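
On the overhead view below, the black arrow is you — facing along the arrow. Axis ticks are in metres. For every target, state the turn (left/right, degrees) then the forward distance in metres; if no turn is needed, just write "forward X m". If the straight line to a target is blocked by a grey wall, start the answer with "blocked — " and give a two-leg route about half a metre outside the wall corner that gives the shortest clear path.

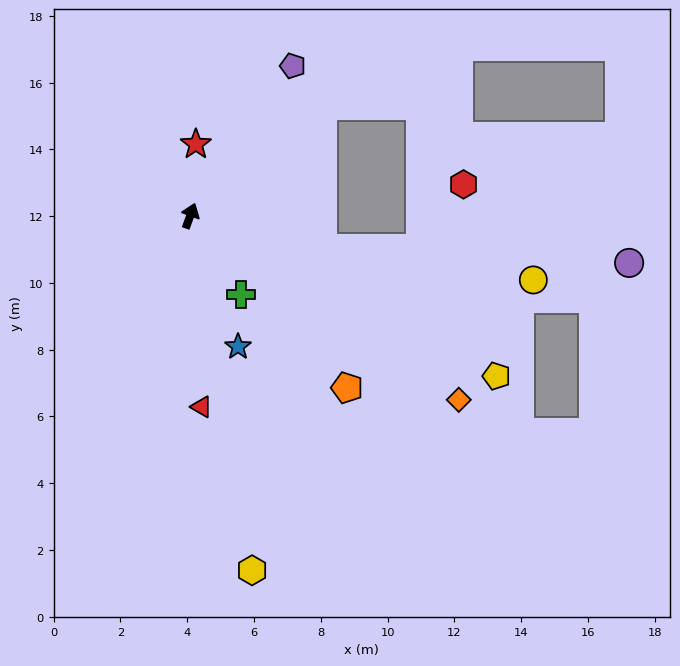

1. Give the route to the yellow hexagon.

turn right 150°, forward 10.8 m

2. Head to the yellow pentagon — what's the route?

turn right 97°, forward 10.4 m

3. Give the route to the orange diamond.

turn right 104°, forward 9.8 m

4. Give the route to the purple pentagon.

turn right 14°, forward 5.4 m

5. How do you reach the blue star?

turn right 140°, forward 4.2 m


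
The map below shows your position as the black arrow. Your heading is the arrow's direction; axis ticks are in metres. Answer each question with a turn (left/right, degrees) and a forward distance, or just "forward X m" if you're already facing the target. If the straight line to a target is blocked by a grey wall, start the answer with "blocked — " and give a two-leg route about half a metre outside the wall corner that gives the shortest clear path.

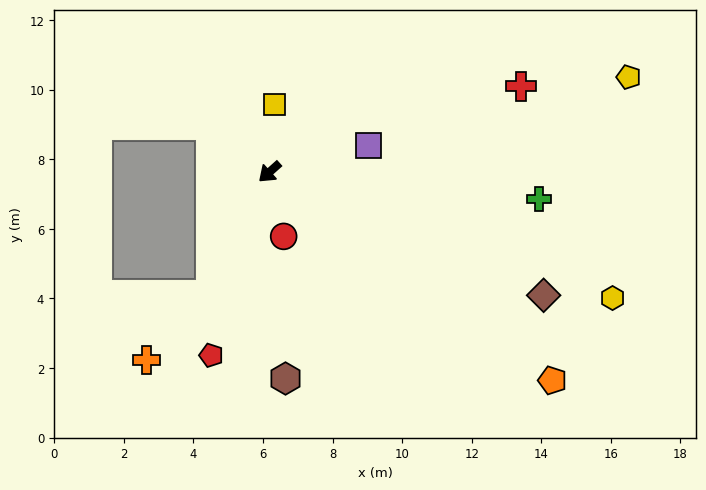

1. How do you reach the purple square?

turn left 153°, forward 2.9 m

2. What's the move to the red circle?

turn left 61°, forward 1.9 m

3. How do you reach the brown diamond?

turn left 114°, forward 8.6 m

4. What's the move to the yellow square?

turn right 136°, forward 2.0 m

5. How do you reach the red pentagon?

turn left 31°, forward 5.5 m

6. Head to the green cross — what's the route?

turn left 133°, forward 7.8 m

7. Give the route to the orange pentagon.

turn left 102°, forward 10.1 m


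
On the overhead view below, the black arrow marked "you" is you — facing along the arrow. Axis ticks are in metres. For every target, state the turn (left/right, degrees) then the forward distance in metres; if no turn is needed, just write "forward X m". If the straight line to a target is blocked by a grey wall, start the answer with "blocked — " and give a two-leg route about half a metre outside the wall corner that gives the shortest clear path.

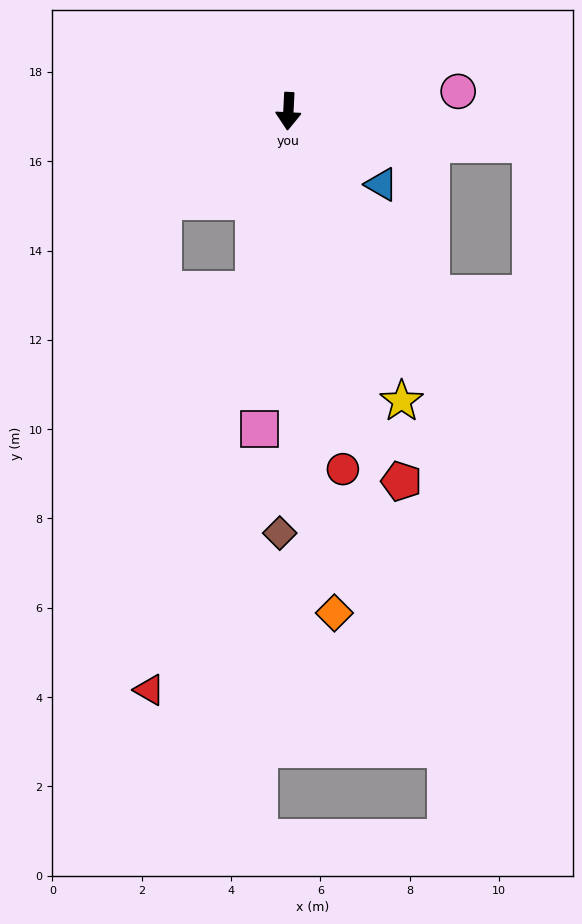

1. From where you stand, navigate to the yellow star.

turn left 24°, forward 7.0 m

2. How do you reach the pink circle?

turn left 100°, forward 3.8 m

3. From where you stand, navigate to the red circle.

turn left 12°, forward 8.1 m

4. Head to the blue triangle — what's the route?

turn left 55°, forward 2.7 m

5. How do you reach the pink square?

turn right 2°, forward 7.1 m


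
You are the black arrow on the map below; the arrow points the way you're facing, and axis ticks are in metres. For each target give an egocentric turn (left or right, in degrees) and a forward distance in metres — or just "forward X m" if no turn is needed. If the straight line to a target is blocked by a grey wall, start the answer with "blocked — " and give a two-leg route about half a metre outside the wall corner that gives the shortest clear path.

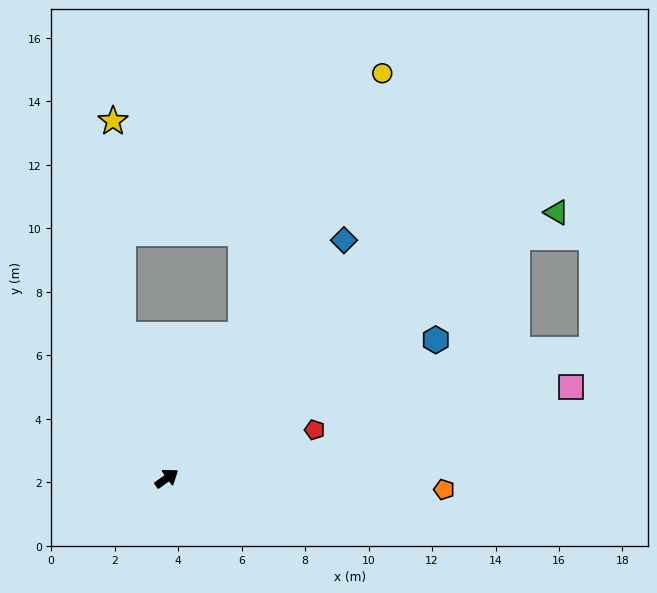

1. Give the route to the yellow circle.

turn left 26°, forward 14.5 m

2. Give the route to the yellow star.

blocked — turn left 72°, forward 4.7 m, then turn right 15°, forward 6.8 m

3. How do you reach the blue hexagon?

turn right 8°, forward 9.5 m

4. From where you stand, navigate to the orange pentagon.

turn right 38°, forward 8.7 m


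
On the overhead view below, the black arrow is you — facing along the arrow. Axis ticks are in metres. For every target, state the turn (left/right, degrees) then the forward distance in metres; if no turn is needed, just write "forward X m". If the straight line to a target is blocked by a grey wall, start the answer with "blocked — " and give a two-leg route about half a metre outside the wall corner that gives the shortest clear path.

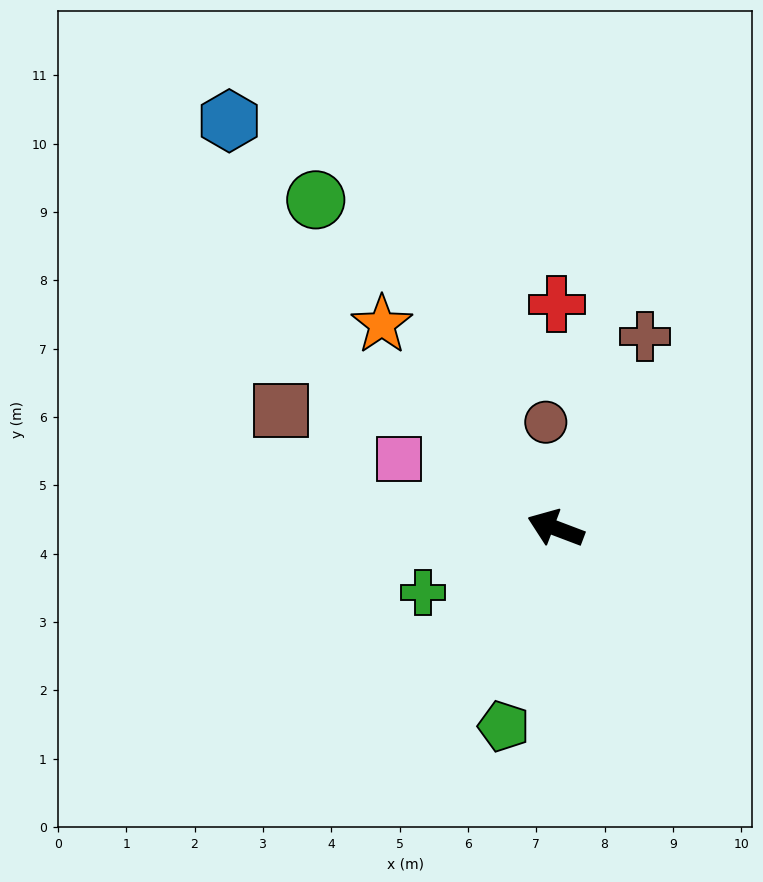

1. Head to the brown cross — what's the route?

turn right 94°, forward 3.1 m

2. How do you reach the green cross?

turn left 47°, forward 2.2 m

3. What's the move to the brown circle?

turn right 64°, forward 1.6 m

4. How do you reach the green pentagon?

turn left 96°, forward 3.0 m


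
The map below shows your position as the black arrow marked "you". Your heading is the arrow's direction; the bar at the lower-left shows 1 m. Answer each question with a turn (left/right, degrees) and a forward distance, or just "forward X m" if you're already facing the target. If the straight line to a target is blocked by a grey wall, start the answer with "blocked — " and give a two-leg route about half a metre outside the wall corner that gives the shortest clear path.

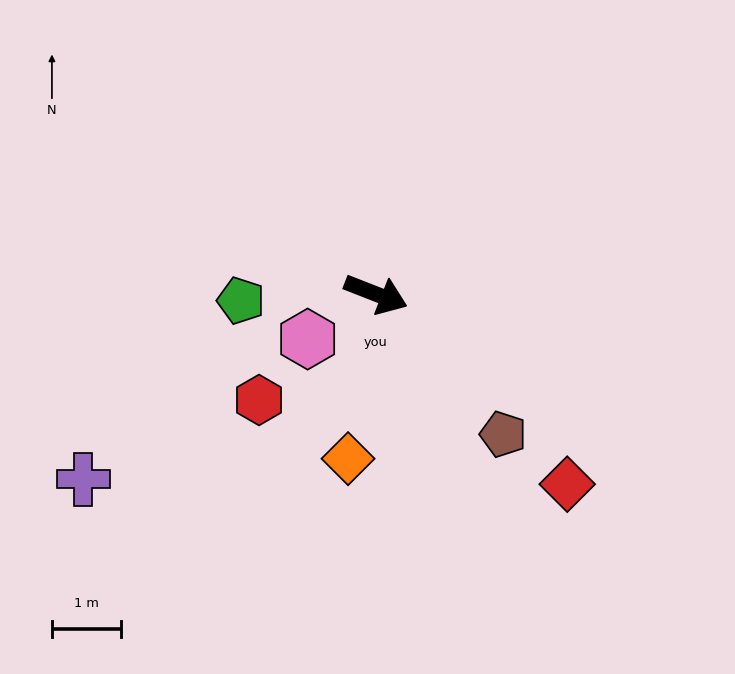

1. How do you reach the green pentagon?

turn right 156°, forward 1.9 m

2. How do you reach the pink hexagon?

turn right 125°, forward 1.2 m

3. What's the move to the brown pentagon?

turn right 26°, forward 2.7 m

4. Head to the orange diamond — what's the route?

turn right 78°, forward 2.4 m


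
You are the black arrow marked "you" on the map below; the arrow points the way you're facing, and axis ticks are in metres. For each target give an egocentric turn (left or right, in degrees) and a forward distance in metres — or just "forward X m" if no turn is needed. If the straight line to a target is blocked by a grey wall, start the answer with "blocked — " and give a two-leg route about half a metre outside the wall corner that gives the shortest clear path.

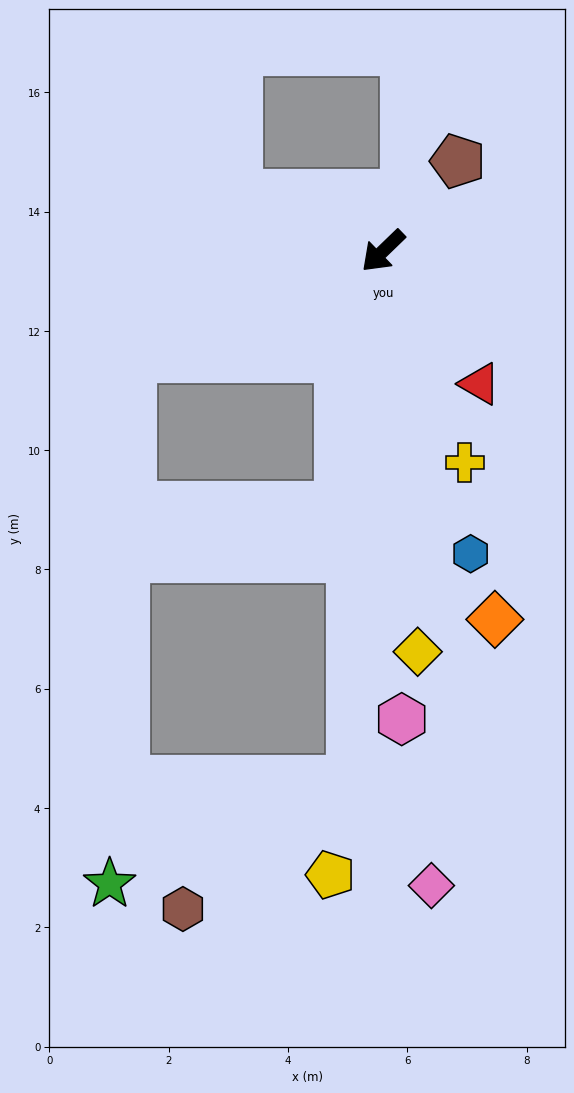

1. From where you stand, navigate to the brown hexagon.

blocked — turn left 43°, forward 8.9 m, then turn right 50°, forward 3.6 m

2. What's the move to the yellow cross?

turn left 67°, forward 3.8 m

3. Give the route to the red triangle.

turn left 82°, forward 2.8 m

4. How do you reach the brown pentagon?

turn right 174°, forward 2.0 m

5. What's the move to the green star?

blocked — turn right 21°, forward 4.6 m, then turn left 65°, forward 8.8 m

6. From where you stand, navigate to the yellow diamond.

turn left 51°, forward 6.7 m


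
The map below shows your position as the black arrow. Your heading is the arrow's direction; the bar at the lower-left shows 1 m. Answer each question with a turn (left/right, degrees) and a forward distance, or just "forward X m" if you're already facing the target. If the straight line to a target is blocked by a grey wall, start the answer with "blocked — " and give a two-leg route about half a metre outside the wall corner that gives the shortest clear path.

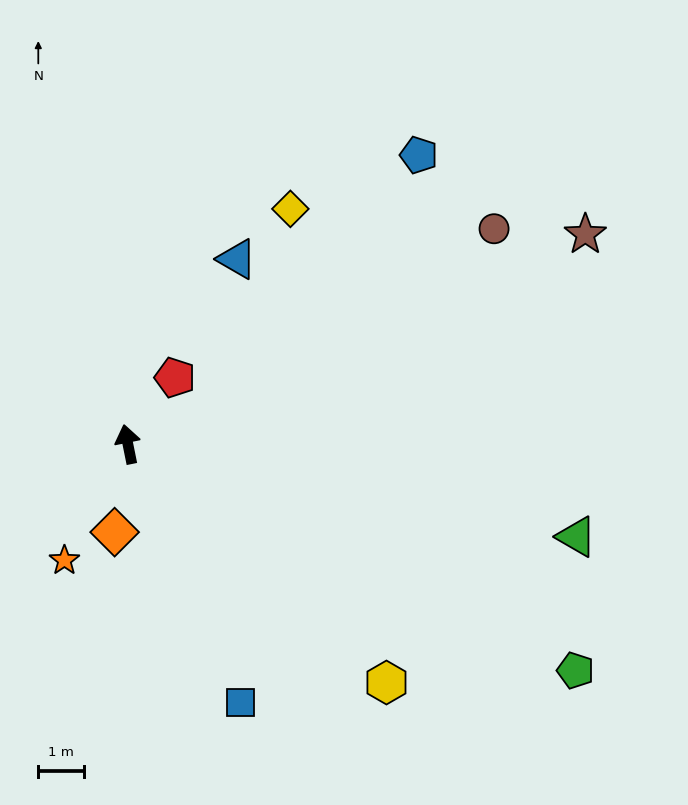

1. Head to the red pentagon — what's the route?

turn right 47°, forward 1.8 m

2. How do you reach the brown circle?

turn right 71°, forward 9.2 m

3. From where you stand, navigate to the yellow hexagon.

turn right 144°, forward 7.6 m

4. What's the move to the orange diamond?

turn left 160°, forward 1.9 m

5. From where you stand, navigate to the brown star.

turn right 77°, forward 10.9 m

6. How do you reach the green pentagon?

turn right 128°, forward 10.9 m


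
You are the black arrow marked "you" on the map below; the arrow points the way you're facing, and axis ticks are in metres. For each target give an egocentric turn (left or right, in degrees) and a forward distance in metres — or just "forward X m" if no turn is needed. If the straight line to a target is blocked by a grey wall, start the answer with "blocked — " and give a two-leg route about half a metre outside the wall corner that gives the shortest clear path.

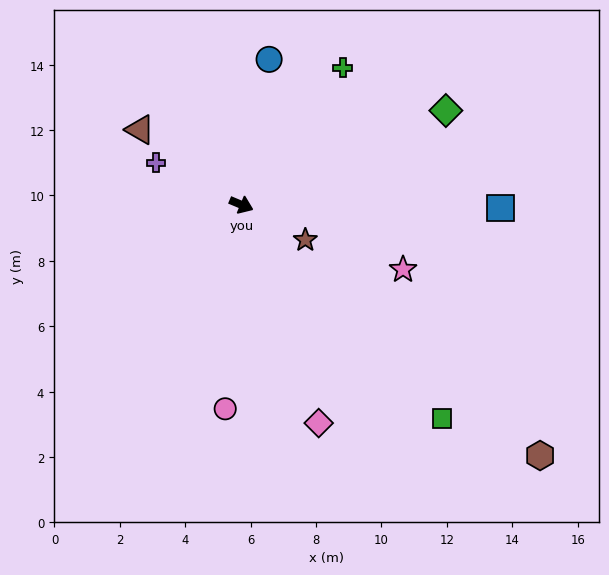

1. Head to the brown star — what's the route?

turn right 6°, forward 2.2 m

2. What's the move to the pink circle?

turn right 72°, forward 6.3 m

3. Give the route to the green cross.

turn left 76°, forward 5.2 m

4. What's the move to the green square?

turn right 24°, forward 9.0 m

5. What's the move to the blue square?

turn left 22°, forward 7.9 m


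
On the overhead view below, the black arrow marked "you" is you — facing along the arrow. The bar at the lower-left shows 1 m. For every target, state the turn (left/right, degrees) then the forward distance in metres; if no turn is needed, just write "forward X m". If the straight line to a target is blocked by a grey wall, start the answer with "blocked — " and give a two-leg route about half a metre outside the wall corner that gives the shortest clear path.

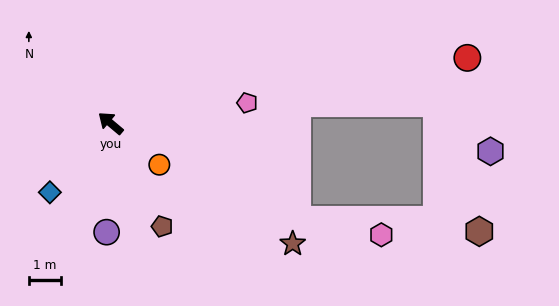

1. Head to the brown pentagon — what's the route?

turn left 157°, forward 3.6 m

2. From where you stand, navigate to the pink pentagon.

turn right 131°, forward 4.3 m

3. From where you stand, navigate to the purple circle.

turn left 128°, forward 3.4 m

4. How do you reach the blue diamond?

turn left 89°, forward 2.9 m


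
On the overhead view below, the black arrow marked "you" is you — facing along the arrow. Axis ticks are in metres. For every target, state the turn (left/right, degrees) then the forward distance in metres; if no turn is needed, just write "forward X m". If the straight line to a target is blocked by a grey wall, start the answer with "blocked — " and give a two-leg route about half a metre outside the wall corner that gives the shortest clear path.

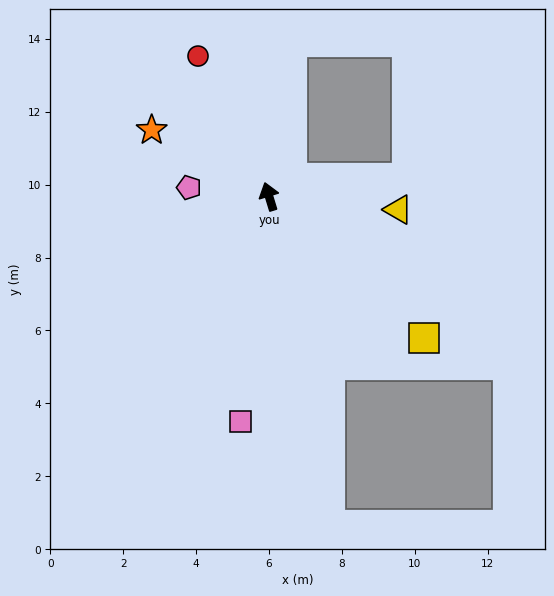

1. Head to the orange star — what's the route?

turn left 44°, forward 3.7 m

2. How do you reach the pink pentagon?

turn left 67°, forward 2.2 m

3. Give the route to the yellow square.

turn right 149°, forward 5.7 m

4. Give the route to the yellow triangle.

turn right 113°, forward 3.6 m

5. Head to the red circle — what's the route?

turn left 10°, forward 4.3 m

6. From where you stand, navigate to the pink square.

turn left 156°, forward 6.2 m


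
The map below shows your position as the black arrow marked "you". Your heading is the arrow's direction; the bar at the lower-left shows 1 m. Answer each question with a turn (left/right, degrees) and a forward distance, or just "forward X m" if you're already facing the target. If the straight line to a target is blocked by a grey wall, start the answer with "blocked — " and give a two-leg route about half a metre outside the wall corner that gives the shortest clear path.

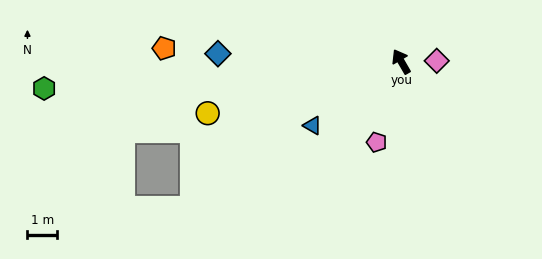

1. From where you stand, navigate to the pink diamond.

turn right 119°, forward 1.2 m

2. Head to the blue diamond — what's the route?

turn left 57°, forward 6.2 m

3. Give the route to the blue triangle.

turn left 96°, forward 3.7 m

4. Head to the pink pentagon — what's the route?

turn left 133°, forward 2.8 m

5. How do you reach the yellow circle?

turn left 75°, forward 6.7 m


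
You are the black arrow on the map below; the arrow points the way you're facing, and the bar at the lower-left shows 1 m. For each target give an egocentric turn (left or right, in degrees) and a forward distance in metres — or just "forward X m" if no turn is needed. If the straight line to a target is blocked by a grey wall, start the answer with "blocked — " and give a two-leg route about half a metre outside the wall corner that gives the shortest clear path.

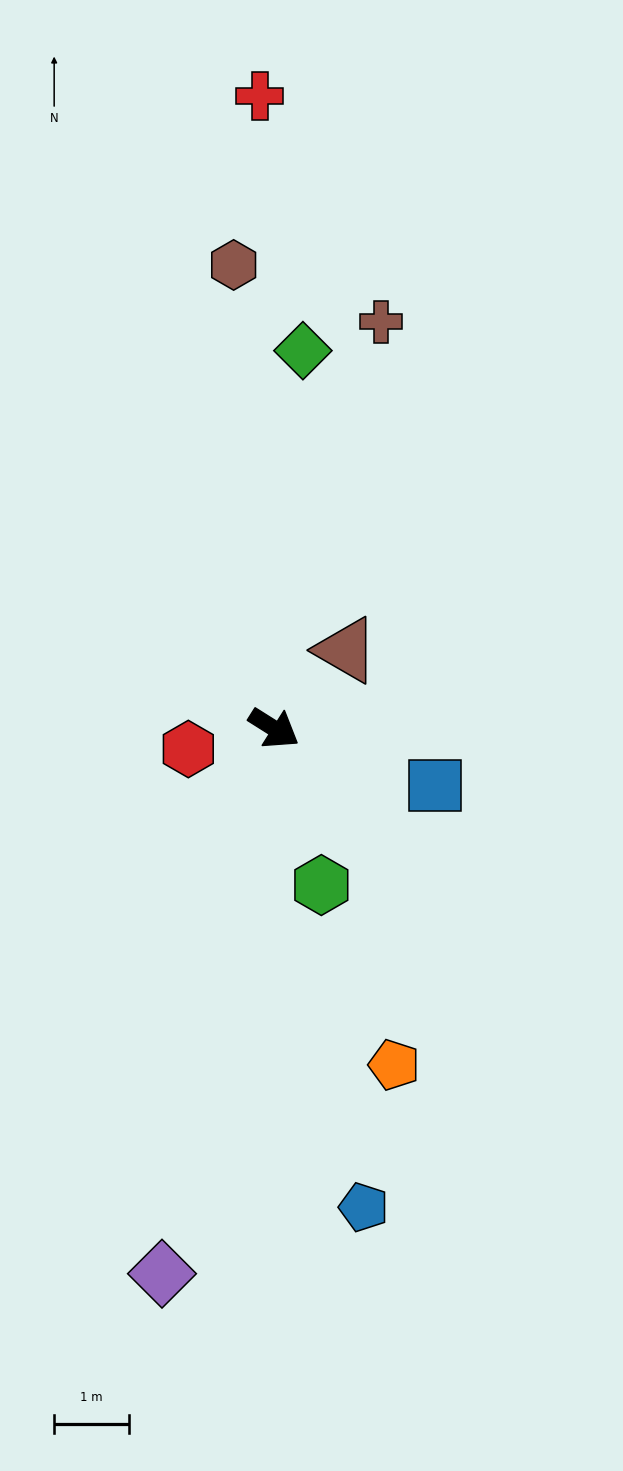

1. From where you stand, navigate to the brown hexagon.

turn left 127°, forward 6.2 m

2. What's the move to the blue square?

turn left 13°, forward 2.3 m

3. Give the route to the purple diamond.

turn right 69°, forward 7.4 m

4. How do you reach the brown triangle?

turn left 80°, forward 1.4 m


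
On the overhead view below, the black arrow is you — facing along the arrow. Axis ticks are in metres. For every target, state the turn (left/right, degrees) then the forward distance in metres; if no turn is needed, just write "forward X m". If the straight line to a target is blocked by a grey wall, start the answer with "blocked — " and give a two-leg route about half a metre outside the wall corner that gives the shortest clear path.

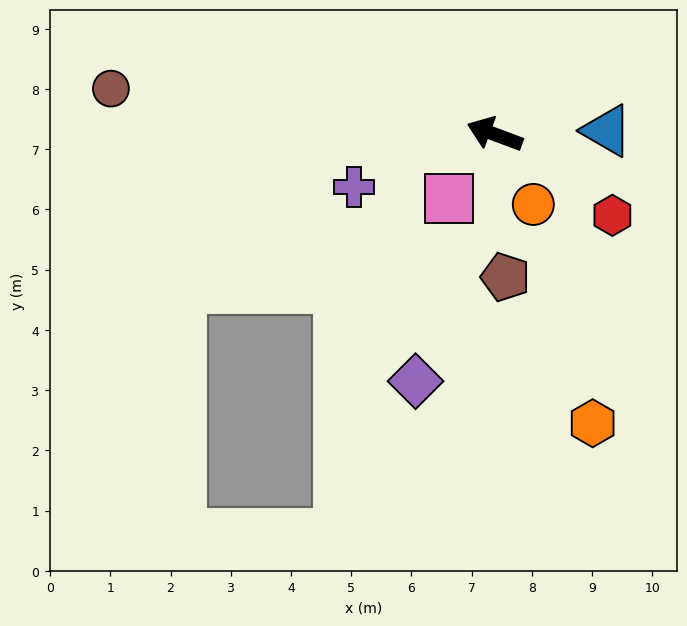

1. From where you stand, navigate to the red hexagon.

turn left 166°, forward 2.4 m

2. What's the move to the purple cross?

turn left 41°, forward 2.5 m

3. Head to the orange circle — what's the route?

turn left 139°, forward 1.3 m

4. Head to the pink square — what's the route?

turn left 75°, forward 1.3 m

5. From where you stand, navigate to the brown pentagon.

turn left 115°, forward 2.4 m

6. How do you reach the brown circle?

turn left 14°, forward 6.4 m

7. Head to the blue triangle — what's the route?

turn right 158°, forward 1.9 m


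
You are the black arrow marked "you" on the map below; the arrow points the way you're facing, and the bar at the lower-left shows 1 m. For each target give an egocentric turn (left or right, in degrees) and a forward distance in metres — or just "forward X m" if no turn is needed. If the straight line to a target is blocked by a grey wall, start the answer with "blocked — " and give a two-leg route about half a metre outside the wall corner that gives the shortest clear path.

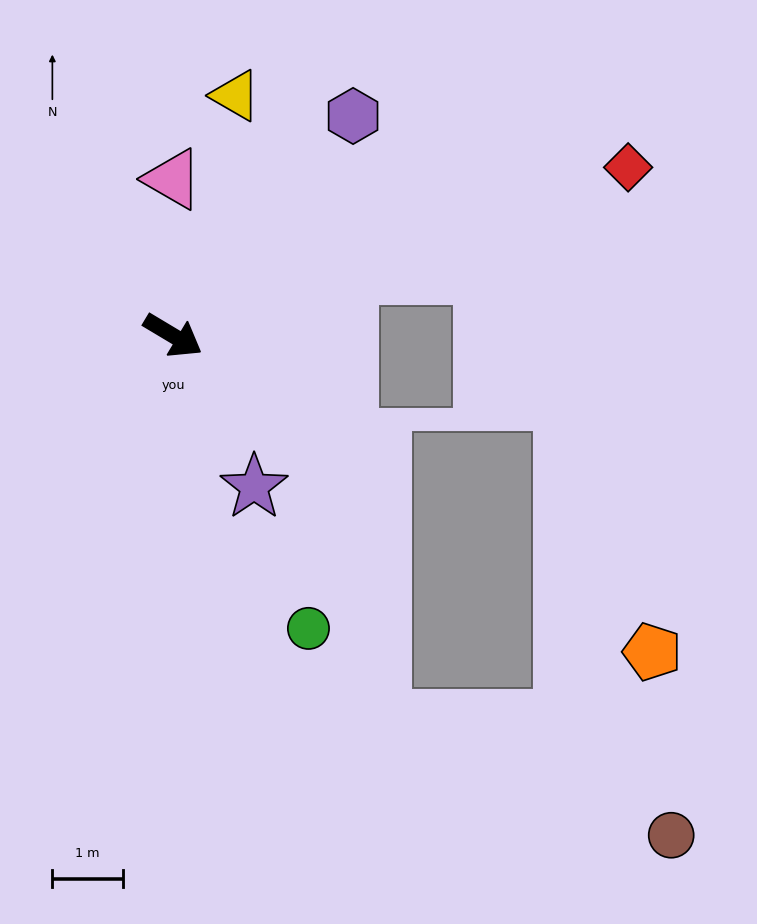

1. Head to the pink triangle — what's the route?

turn left 121°, forward 2.2 m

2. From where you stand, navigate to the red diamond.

turn left 51°, forward 6.9 m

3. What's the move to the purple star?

turn right 31°, forward 2.4 m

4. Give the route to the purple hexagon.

turn left 82°, forward 4.0 m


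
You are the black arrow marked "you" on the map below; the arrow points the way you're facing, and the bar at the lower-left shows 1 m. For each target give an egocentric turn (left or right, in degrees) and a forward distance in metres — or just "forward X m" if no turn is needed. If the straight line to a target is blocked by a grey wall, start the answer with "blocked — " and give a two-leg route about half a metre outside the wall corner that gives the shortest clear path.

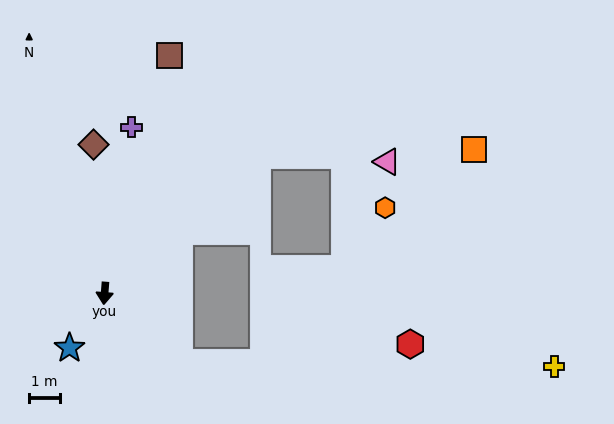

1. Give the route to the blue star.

turn right 28°, forward 2.1 m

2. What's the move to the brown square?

turn left 169°, forward 8.1 m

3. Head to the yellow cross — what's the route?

blocked — turn left 52°, forward 3.4 m, then turn left 42°, forward 12.3 m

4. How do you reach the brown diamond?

turn right 171°, forward 4.9 m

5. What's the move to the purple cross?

turn left 175°, forward 5.5 m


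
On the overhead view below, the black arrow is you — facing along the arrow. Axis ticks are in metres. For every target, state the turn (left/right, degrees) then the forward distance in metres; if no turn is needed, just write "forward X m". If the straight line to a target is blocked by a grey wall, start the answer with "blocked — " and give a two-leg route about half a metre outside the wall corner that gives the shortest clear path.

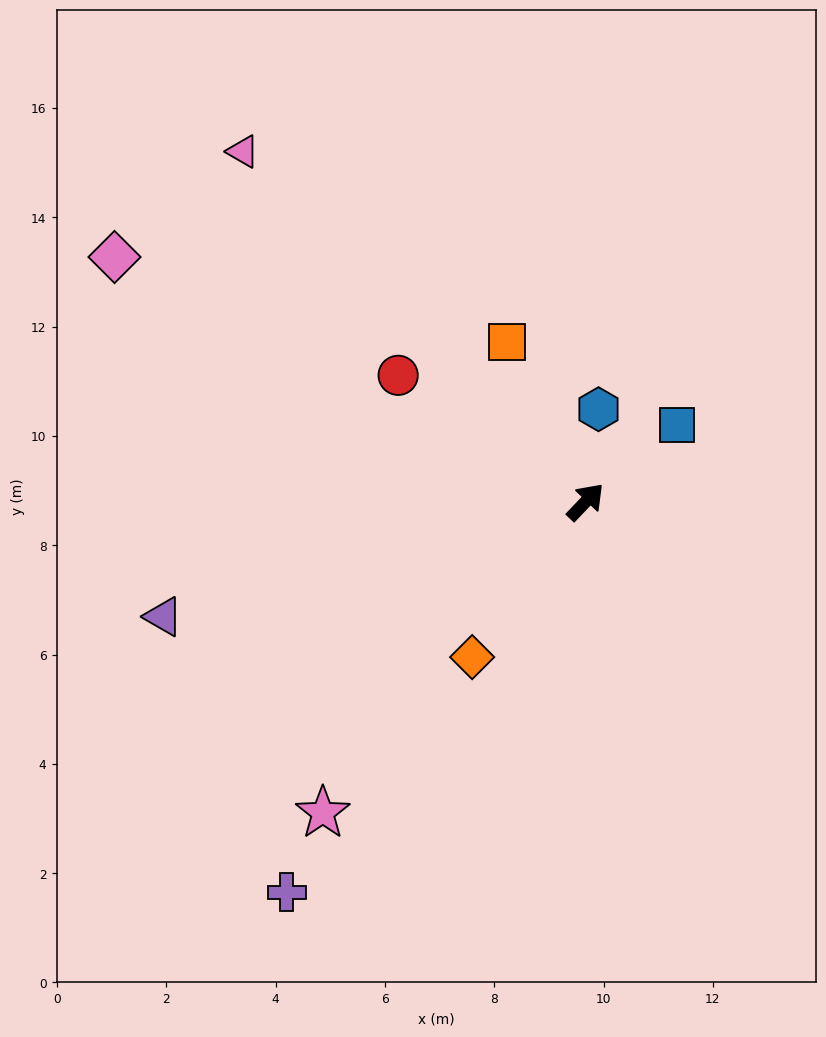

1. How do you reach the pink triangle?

turn left 88°, forward 9.0 m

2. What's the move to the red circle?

turn left 100°, forward 4.1 m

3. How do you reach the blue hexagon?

turn left 36°, forward 1.7 m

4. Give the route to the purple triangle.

turn left 149°, forward 8.0 m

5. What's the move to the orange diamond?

turn right 173°, forward 3.5 m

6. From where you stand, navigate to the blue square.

turn right 6°, forward 2.2 m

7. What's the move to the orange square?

turn left 70°, forward 3.3 m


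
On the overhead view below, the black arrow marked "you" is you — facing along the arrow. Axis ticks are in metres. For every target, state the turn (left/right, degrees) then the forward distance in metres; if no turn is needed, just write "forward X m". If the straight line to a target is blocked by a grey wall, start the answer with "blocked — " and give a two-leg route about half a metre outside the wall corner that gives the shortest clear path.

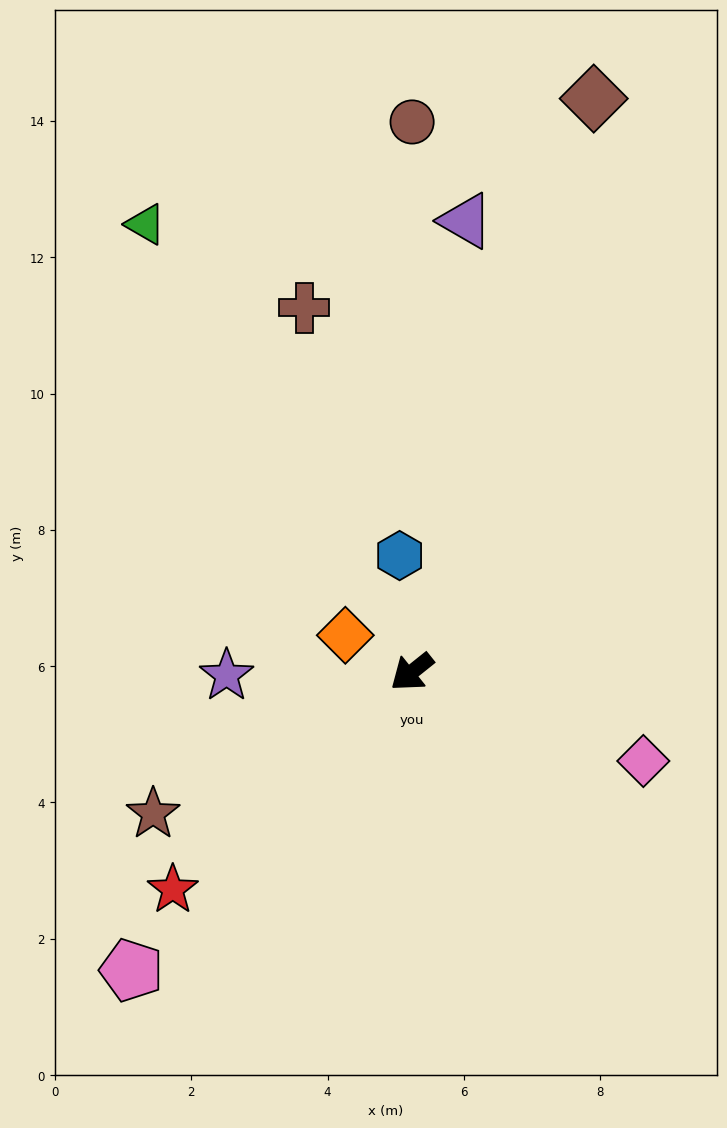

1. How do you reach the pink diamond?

turn left 120°, forward 3.6 m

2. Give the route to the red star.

turn left 4°, forward 4.7 m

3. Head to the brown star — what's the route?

turn right 10°, forward 4.3 m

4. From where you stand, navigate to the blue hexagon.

turn right 123°, forward 1.7 m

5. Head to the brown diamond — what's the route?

turn right 146°, forward 8.8 m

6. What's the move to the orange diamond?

turn right 68°, forward 1.1 m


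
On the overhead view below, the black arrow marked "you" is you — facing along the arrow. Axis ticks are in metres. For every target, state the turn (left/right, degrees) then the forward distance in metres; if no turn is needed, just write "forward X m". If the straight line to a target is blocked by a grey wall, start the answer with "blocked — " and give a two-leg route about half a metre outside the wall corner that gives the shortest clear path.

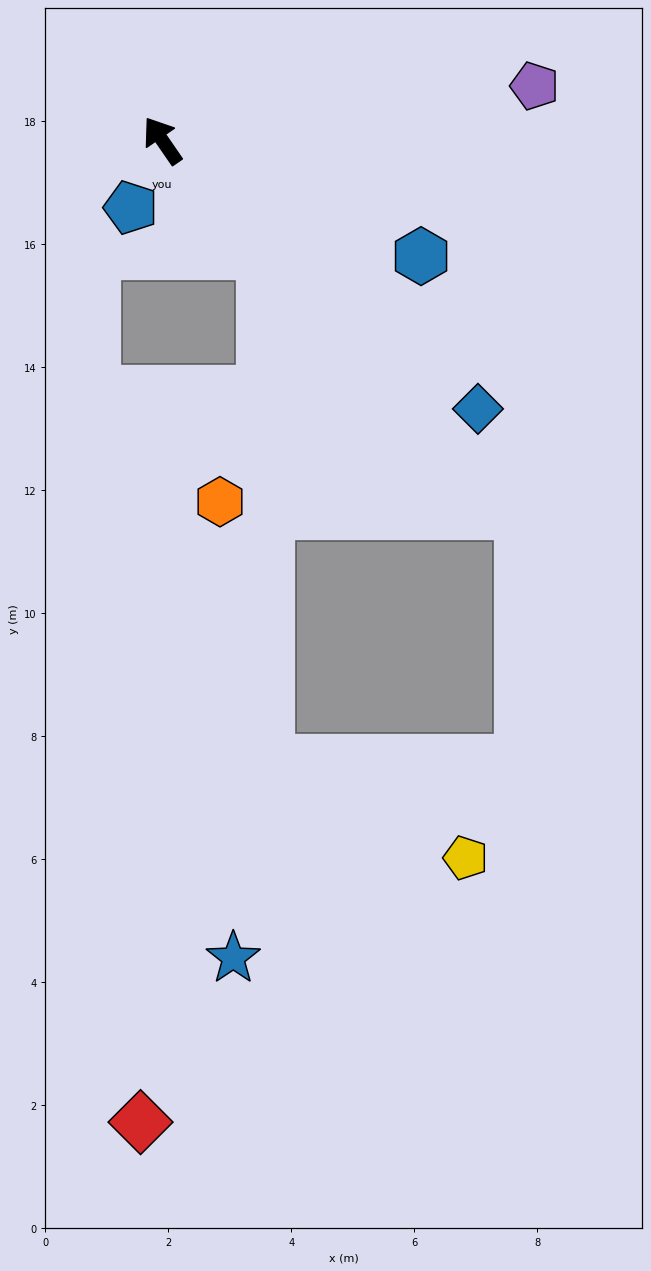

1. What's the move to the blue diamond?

turn right 165°, forward 6.7 m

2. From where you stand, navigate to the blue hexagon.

turn right 149°, forward 4.6 m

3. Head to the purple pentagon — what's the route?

turn right 116°, forward 6.1 m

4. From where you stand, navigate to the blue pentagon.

turn left 120°, forward 1.2 m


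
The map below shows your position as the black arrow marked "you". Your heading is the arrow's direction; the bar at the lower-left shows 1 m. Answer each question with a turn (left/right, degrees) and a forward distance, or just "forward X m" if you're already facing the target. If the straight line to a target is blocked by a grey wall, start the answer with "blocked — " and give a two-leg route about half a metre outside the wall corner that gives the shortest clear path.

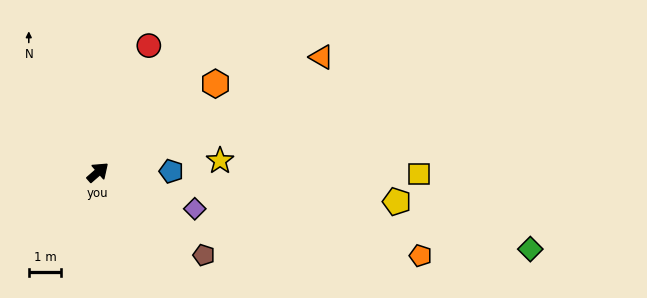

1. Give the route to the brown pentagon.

turn right 79°, forward 4.2 m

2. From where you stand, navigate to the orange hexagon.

turn right 4°, forward 4.5 m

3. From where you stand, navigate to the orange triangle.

turn right 14°, forward 7.8 m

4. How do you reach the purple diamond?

turn right 62°, forward 3.2 m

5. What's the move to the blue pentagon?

turn right 40°, forward 2.3 m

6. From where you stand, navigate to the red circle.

turn left 27°, forward 4.2 m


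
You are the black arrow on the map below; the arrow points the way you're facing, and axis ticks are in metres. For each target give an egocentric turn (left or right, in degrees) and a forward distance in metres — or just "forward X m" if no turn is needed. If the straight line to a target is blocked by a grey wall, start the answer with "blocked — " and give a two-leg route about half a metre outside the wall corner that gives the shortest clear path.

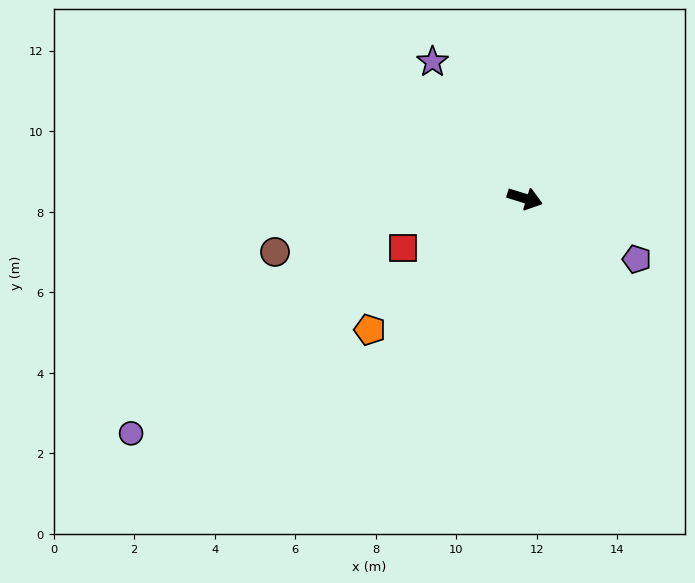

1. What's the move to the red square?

turn right 141°, forward 3.3 m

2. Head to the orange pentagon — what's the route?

turn right 123°, forward 5.0 m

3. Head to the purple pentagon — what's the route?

turn right 11°, forward 3.2 m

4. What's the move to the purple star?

turn left 141°, forward 4.1 m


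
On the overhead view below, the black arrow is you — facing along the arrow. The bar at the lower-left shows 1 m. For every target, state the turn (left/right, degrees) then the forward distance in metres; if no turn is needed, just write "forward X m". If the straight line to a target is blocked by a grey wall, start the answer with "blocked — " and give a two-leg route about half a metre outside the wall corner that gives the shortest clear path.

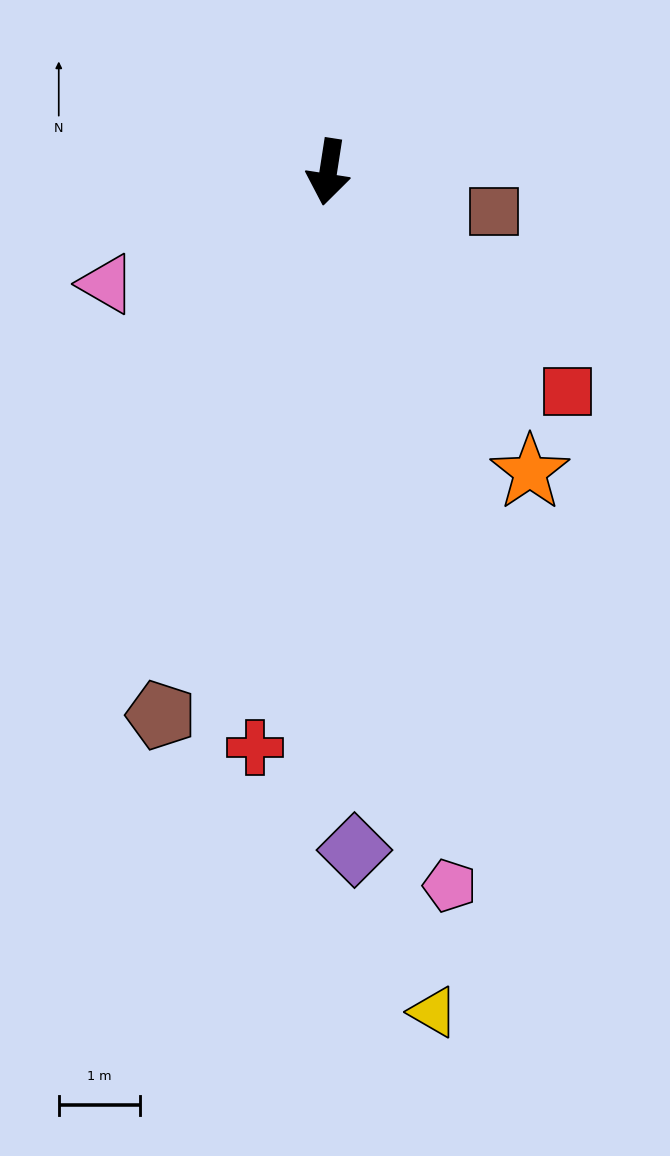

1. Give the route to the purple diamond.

turn left 11°, forward 8.4 m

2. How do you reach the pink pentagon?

turn left 18°, forward 8.9 m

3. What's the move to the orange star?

turn left 43°, forward 4.5 m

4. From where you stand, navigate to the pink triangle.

turn right 54°, forward 3.1 m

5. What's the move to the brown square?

turn left 85°, forward 2.1 m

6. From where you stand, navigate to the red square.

turn left 56°, forward 4.0 m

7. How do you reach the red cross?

forward 7.2 m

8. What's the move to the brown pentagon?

turn right 8°, forward 7.0 m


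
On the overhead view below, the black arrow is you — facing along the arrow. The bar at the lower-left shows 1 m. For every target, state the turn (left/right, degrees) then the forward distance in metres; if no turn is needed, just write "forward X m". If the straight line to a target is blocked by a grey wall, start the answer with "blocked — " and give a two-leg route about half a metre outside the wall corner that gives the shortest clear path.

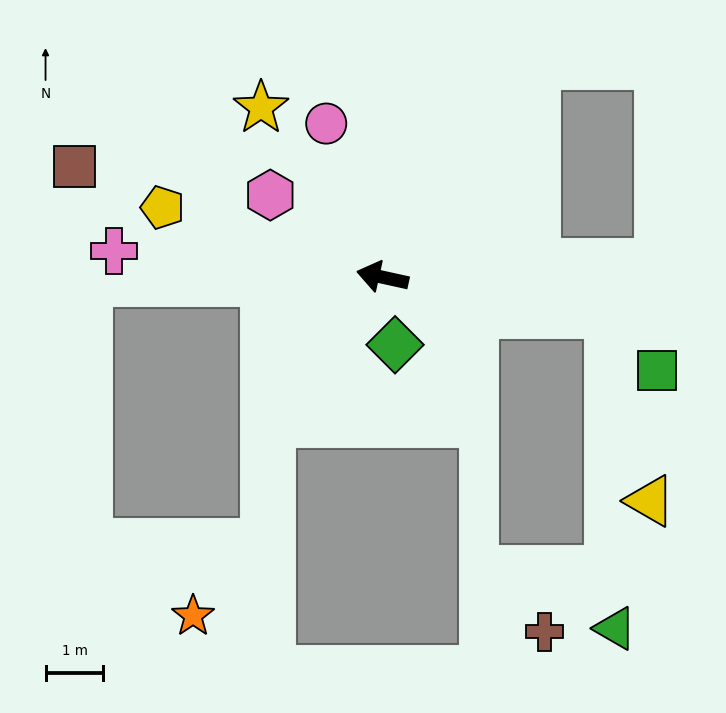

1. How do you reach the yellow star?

turn right 42°, forward 3.6 m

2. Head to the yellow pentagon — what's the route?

turn right 5°, forward 4.0 m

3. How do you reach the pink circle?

turn right 57°, forward 2.8 m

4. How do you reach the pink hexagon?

turn right 24°, forward 2.4 m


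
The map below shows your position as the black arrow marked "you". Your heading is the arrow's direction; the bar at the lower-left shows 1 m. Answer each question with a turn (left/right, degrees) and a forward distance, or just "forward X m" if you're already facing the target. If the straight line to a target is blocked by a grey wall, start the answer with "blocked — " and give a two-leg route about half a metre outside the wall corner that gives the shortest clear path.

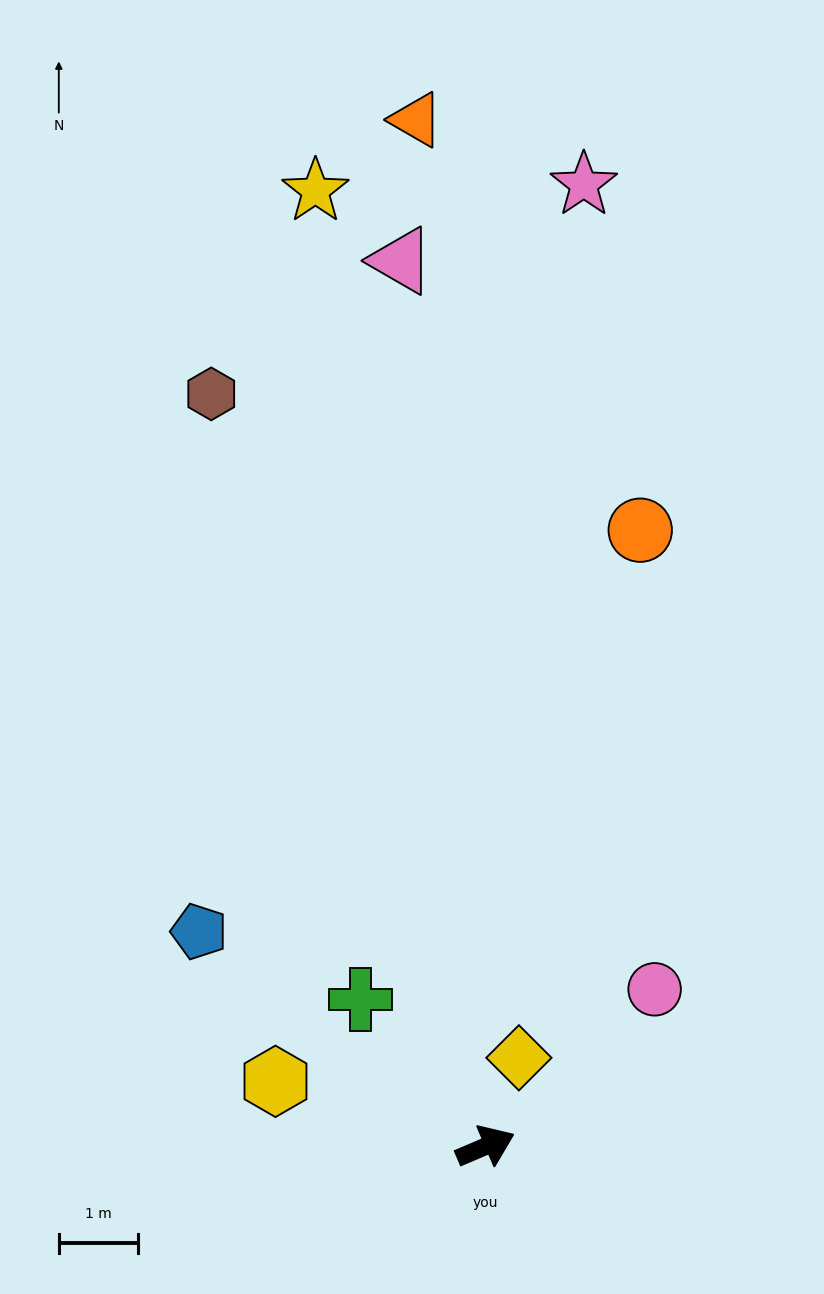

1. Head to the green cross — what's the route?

turn left 107°, forward 2.4 m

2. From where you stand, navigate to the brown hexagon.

turn left 87°, forward 10.1 m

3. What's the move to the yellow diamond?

turn left 46°, forward 1.2 m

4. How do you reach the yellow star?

turn left 77°, forward 12.2 m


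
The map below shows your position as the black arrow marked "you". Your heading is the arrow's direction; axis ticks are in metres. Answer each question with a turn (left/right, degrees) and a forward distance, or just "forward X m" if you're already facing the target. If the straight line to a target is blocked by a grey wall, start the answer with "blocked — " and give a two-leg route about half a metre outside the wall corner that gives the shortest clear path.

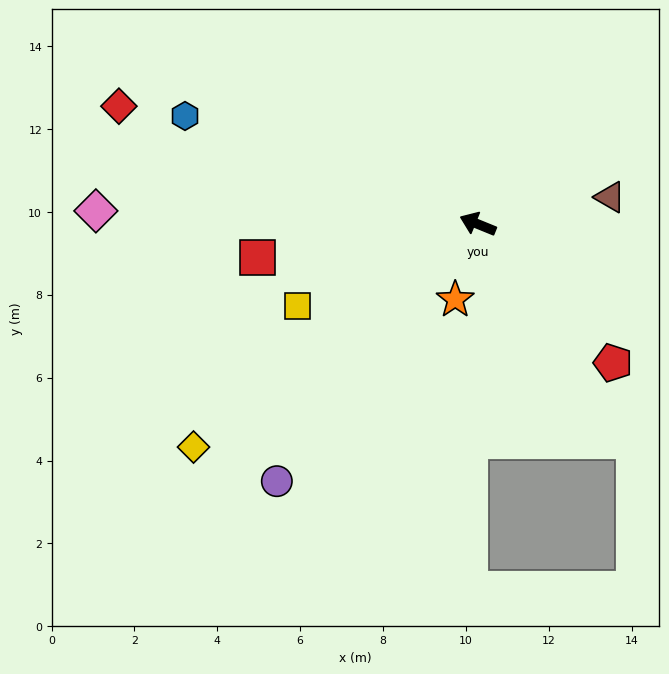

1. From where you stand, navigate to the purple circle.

turn left 74°, forward 7.9 m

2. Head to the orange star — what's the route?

turn left 95°, forward 1.9 m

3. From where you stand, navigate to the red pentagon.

turn left 156°, forward 4.7 m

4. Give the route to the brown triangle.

turn right 146°, forward 3.3 m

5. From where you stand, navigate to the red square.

turn left 31°, forward 5.4 m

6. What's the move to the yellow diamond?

turn left 60°, forward 8.7 m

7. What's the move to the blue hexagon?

forward 7.5 m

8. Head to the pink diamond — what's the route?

turn left 20°, forward 9.2 m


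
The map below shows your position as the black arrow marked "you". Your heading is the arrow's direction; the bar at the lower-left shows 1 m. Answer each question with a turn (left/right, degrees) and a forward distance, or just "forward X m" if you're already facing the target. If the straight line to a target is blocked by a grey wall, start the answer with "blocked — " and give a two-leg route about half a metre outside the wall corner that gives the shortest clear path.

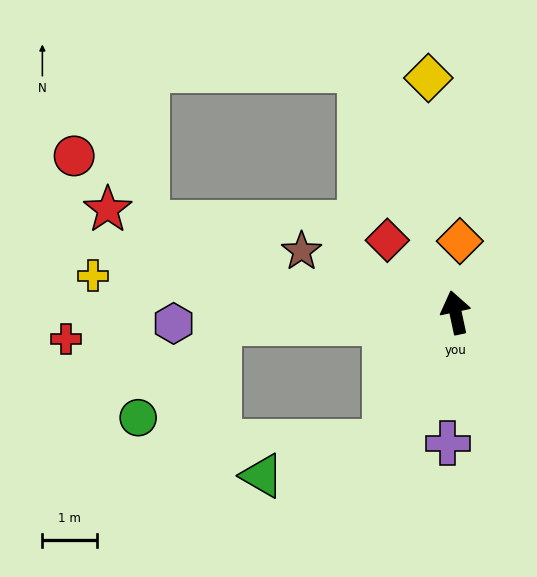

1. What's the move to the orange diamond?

turn right 16°, forward 1.3 m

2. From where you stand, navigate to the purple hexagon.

turn left 80°, forward 5.1 m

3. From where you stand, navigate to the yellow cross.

turn left 72°, forward 6.6 m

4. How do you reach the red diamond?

turn left 31°, forward 1.8 m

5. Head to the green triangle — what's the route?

blocked — turn left 140°, forward 2.7 m, then turn right 47°, forward 2.3 m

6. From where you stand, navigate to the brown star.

turn left 56°, forward 3.0 m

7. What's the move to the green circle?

blocked — turn left 80°, forward 4.3 m, then turn left 48°, forward 2.3 m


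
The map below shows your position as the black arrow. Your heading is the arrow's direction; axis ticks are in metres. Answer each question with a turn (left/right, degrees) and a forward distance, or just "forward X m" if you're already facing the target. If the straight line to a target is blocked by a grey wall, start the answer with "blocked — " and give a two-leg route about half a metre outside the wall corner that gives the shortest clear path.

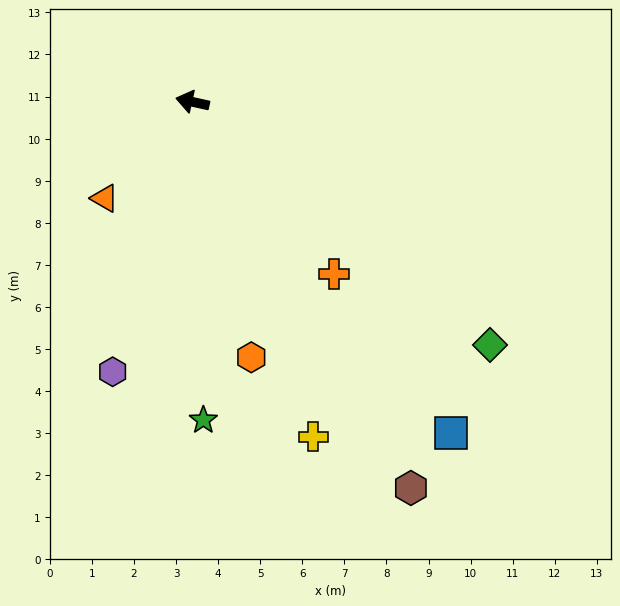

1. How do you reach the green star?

turn left 104°, forward 7.6 m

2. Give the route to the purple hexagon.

turn left 86°, forward 6.7 m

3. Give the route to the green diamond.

turn left 153°, forward 9.1 m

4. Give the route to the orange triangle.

turn left 60°, forward 3.1 m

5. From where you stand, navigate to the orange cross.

turn left 142°, forward 5.3 m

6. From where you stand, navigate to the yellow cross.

turn left 122°, forward 8.5 m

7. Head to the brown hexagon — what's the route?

turn left 132°, forward 10.5 m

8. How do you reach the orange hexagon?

turn left 115°, forward 6.2 m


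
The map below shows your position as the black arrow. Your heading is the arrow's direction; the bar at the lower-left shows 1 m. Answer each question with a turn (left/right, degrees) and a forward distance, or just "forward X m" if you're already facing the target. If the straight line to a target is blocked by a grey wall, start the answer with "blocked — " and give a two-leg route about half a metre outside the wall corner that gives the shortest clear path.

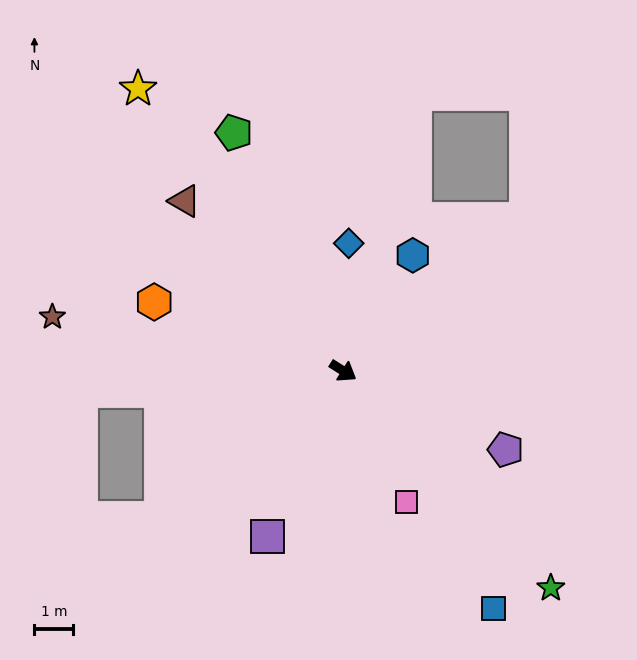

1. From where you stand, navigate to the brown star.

turn right 158°, forward 7.6 m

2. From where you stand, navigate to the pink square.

turn right 32°, forward 3.7 m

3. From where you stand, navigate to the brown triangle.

turn left 165°, forward 6.0 m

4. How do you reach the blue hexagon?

turn left 91°, forward 3.5 m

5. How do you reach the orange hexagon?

turn right 168°, forward 5.2 m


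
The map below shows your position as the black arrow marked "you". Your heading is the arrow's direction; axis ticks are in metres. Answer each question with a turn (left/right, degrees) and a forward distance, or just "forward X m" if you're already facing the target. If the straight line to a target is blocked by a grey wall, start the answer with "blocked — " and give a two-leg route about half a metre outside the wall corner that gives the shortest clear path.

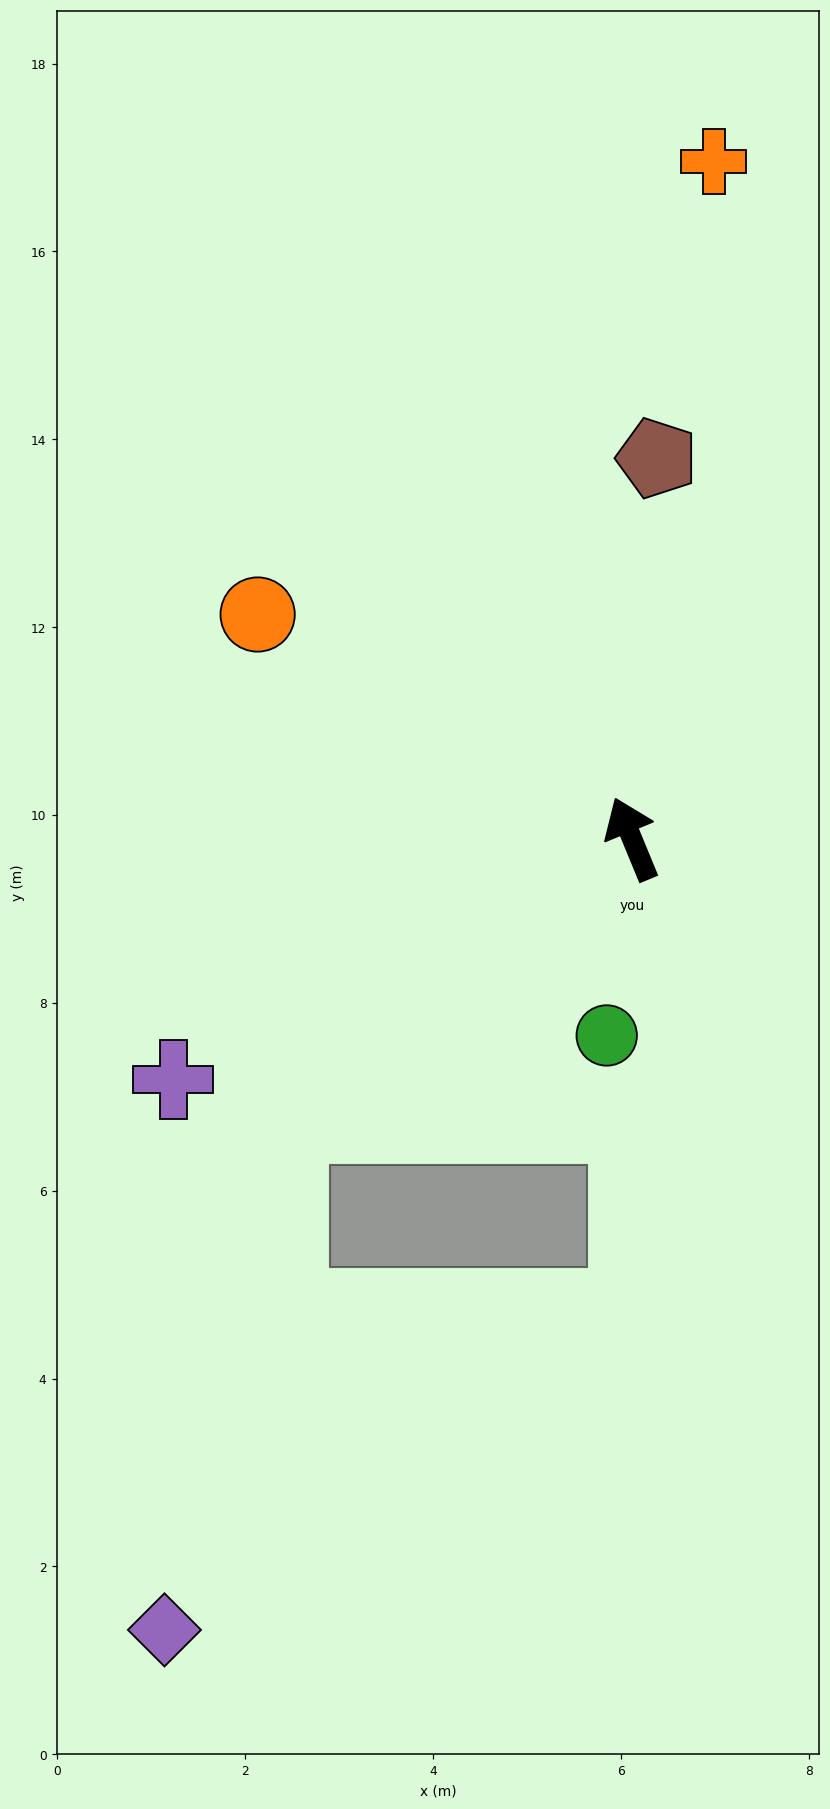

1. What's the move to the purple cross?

turn left 95°, forward 5.5 m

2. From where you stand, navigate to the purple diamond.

blocked — turn left 107°, forward 4.8 m, then turn left 37°, forward 5.6 m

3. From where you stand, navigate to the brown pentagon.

turn right 26°, forward 4.1 m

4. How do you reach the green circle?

turn left 150°, forward 2.1 m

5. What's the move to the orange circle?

turn left 37°, forward 4.6 m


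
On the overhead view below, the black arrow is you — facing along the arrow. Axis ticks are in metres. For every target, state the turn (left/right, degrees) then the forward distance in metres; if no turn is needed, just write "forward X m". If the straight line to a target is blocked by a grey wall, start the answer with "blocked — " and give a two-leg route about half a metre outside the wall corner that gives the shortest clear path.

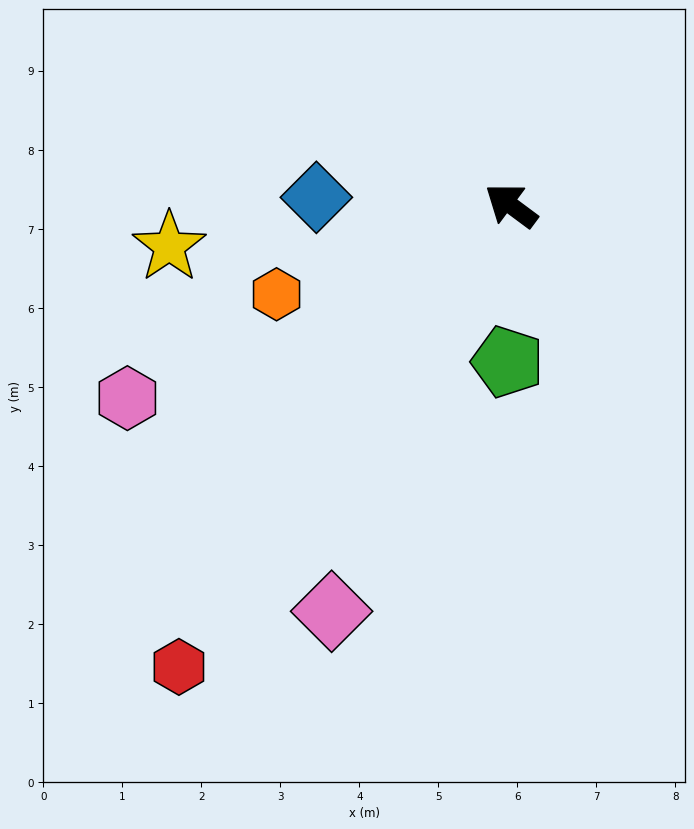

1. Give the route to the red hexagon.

turn left 91°, forward 7.2 m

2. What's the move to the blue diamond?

turn left 34°, forward 2.5 m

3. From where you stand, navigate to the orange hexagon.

turn left 57°, forward 3.2 m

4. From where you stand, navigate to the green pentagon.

turn left 125°, forward 2.0 m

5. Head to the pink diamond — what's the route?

turn left 103°, forward 5.6 m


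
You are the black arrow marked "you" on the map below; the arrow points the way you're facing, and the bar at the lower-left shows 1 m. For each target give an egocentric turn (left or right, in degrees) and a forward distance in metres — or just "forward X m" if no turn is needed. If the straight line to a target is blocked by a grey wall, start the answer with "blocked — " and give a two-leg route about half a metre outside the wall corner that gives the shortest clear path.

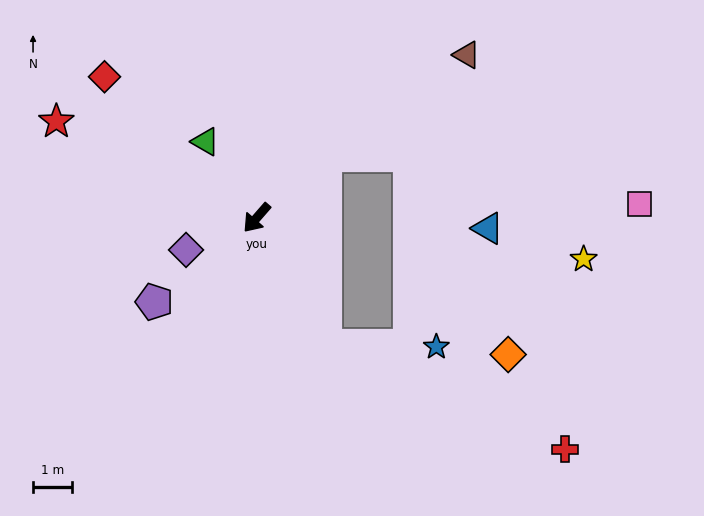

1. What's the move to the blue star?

blocked — turn left 69°, forward 3.7 m, then turn left 62°, forward 2.8 m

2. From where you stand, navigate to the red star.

turn right 75°, forward 5.7 m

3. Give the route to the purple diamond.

turn right 24°, forward 2.0 m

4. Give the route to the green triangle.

turn right 105°, forward 2.3 m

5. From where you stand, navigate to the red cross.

blocked — turn left 69°, forward 3.7 m, then turn left 39°, forward 6.7 m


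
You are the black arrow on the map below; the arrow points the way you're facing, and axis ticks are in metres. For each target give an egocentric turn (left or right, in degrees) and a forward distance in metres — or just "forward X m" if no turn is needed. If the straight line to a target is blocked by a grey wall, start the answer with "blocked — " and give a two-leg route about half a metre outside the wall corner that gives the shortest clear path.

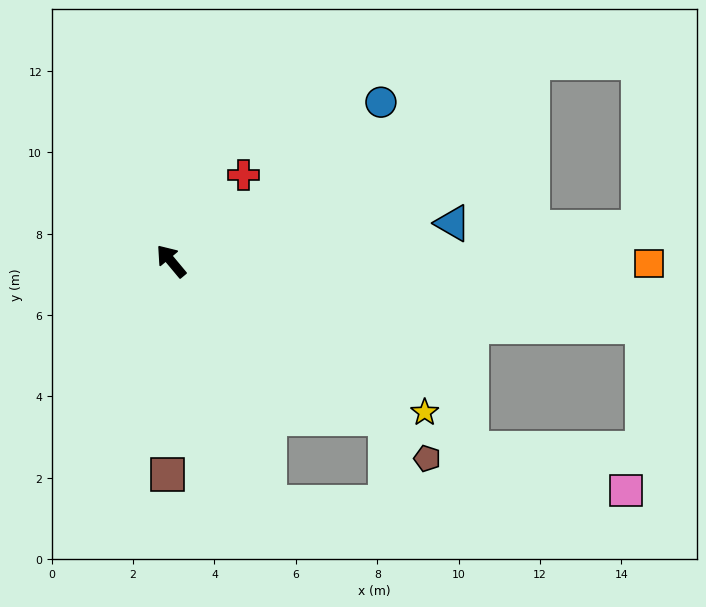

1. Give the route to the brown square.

turn left 139°, forward 5.2 m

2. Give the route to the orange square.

turn right 130°, forward 11.7 m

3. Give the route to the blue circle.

turn right 93°, forward 6.5 m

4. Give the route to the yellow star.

turn right 161°, forward 7.3 m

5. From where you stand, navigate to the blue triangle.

turn right 122°, forward 7.0 m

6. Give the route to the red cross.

turn right 80°, forward 2.8 m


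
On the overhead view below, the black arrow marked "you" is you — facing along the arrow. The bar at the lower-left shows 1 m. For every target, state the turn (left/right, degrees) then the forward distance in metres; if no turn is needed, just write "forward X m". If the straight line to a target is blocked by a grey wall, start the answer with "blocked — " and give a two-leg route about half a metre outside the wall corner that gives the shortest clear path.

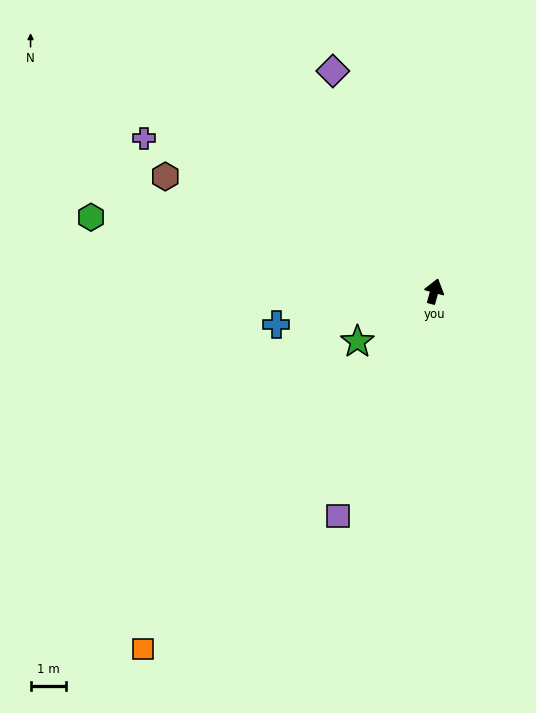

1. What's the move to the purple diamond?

turn left 40°, forward 6.9 m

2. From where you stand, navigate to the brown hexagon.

turn left 82°, forward 8.3 m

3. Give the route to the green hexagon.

turn left 93°, forward 10.0 m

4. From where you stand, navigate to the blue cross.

turn left 117°, forward 4.6 m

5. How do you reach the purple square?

turn left 172°, forward 6.9 m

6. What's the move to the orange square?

turn left 156°, forward 13.1 m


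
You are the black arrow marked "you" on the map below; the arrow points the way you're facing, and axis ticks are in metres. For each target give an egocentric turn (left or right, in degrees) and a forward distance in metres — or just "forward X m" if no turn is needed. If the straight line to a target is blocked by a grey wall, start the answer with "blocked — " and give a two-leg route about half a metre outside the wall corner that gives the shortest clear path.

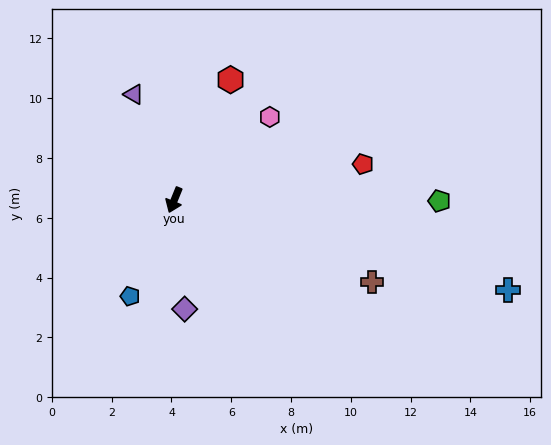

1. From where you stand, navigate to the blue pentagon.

turn right 2°, forward 3.5 m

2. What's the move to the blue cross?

turn left 97°, forward 11.6 m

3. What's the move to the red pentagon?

turn left 123°, forward 6.4 m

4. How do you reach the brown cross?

turn left 90°, forward 7.2 m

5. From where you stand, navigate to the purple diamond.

turn left 28°, forward 3.7 m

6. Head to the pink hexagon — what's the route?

turn left 153°, forward 4.2 m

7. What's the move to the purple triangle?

turn right 137°, forward 3.8 m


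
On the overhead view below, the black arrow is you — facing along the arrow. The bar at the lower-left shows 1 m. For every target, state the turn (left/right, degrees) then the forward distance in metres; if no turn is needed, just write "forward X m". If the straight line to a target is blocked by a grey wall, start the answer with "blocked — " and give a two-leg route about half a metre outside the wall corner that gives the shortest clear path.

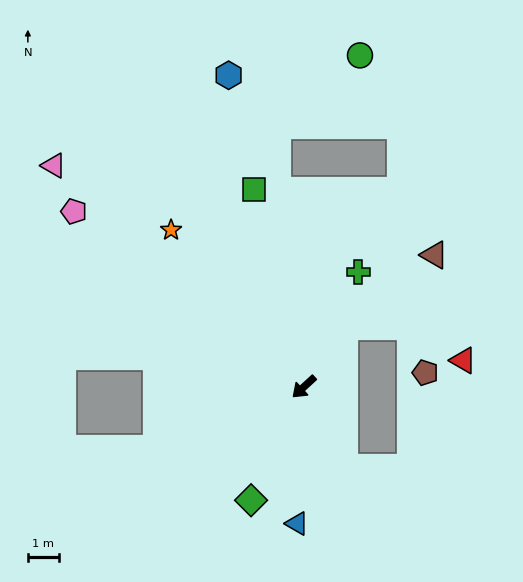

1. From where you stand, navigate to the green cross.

turn right 158°, forward 4.1 m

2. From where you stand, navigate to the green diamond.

turn left 22°, forward 4.0 m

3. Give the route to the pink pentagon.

turn right 80°, forward 9.3 m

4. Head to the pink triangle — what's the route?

turn right 84°, forward 10.7 m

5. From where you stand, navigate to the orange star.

turn right 92°, forward 6.6 m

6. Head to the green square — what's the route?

turn right 118°, forward 6.5 m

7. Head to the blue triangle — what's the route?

turn left 45°, forward 4.4 m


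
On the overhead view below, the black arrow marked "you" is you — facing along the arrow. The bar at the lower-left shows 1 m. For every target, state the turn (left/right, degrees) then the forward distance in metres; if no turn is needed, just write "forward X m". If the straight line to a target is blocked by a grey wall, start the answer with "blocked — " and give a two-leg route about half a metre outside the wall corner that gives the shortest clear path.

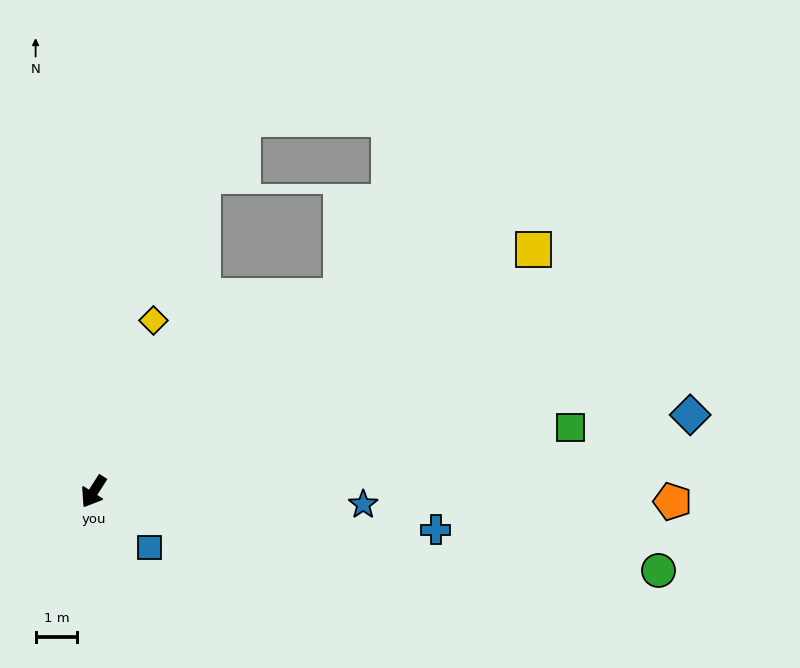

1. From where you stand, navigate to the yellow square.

turn left 151°, forward 12.1 m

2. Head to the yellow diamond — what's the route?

turn right 167°, forward 4.4 m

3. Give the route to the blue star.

turn left 120°, forward 6.5 m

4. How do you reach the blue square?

turn left 78°, forward 1.9 m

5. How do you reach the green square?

turn left 130°, forward 11.6 m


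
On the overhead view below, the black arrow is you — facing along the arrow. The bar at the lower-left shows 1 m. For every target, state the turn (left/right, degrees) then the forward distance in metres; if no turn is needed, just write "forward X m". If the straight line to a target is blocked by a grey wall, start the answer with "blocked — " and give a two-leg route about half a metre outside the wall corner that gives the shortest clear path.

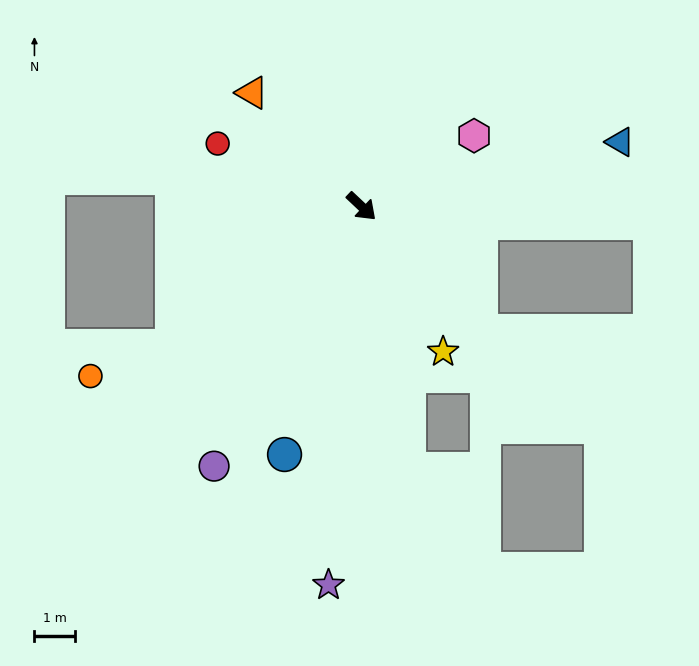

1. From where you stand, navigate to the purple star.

turn right 52°, forward 9.3 m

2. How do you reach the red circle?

turn right 160°, forward 3.8 m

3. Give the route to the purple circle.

turn right 76°, forward 7.3 m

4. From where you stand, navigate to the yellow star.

turn right 17°, forward 4.1 m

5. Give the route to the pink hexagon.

turn left 75°, forward 3.2 m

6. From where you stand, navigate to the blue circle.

turn right 64°, forward 6.3 m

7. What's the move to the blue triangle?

turn left 57°, forward 6.5 m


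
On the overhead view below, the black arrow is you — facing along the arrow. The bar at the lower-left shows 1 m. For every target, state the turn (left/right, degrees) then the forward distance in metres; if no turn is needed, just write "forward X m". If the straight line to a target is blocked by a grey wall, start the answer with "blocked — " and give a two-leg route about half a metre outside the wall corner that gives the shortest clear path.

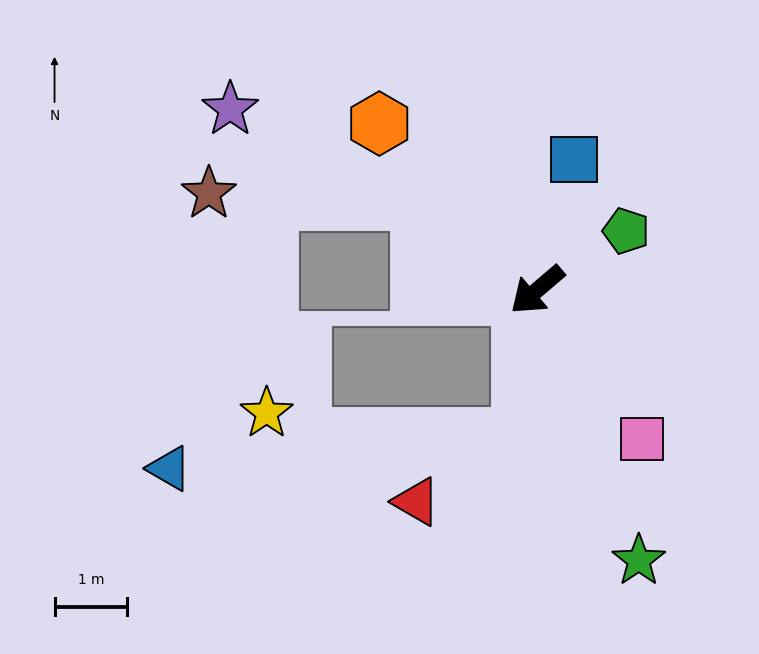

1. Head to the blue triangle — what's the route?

blocked — turn left 44°, forward 2.1 m, then turn right 80°, forward 4.9 m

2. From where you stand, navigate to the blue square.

turn right 146°, forward 1.9 m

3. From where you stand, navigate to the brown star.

blocked — turn right 79°, forward 2.0 m, then turn left 37°, forward 2.9 m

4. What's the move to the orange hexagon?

turn right 87°, forward 3.2 m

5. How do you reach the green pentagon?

turn left 173°, forward 1.5 m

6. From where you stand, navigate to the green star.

turn left 70°, forward 4.0 m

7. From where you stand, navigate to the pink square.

turn left 85°, forward 2.5 m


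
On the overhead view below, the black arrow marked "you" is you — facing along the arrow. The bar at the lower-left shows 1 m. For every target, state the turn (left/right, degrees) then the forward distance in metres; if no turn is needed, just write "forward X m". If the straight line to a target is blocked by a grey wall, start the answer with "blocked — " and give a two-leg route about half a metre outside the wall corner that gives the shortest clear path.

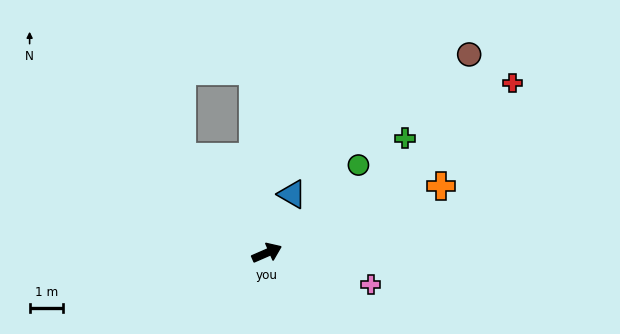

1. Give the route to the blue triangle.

turn left 43°, forward 1.9 m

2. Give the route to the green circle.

turn left 20°, forward 3.8 m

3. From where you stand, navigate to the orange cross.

turn right 3°, forward 5.6 m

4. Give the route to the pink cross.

turn right 41°, forward 3.3 m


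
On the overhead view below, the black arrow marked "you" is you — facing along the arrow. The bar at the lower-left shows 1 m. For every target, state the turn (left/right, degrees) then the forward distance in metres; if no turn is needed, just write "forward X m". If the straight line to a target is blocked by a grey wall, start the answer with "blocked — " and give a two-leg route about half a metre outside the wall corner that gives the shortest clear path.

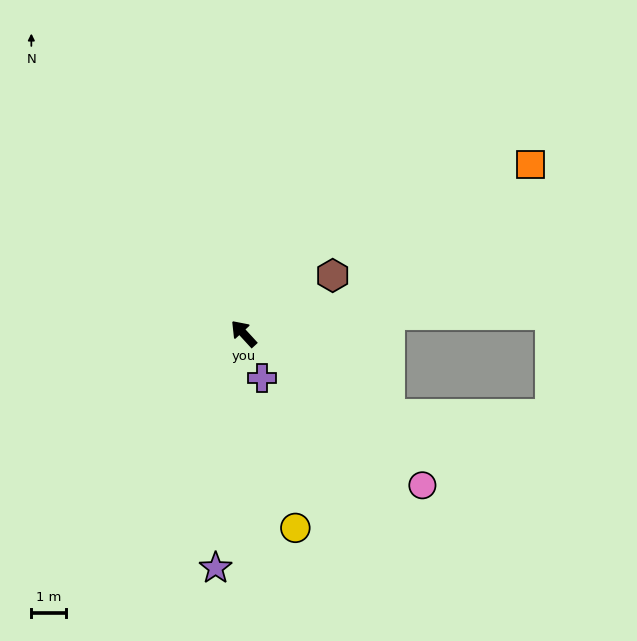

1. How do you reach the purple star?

turn left 131°, forward 6.8 m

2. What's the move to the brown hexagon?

turn right 99°, forward 3.1 m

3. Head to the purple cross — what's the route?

turn left 160°, forward 1.4 m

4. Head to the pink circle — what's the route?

turn right 173°, forward 6.8 m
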